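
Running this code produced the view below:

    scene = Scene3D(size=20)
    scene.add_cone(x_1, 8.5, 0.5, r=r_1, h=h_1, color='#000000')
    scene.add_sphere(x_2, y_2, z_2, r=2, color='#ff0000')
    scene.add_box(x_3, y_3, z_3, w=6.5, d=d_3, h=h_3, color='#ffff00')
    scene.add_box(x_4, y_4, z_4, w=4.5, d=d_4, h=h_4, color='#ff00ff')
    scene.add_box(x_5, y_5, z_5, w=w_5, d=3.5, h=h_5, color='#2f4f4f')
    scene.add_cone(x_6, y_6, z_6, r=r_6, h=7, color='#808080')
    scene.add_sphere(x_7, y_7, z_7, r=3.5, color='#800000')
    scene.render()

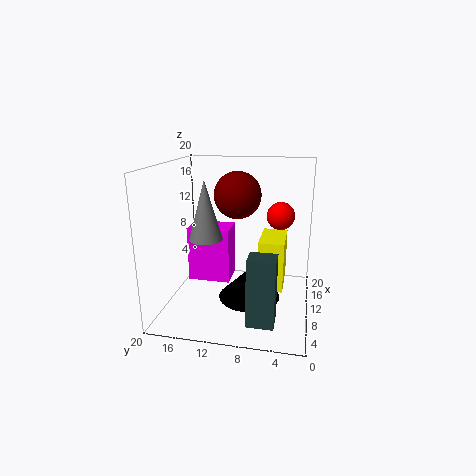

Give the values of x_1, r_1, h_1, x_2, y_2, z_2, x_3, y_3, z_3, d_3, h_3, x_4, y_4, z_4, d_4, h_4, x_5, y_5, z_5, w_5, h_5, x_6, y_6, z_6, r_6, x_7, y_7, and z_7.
x_1 = 11; r_1 = 4.5; h_1 = 4.5; x_2 = 13.5; y_2 = 4.5; z_2 = 12.5; x_3 = 8.5; y_3 = 3.5; z_3 = 3; d_3 = 3.5; h_3 = 7; x_4 = 12.5; y_4 = 12; z_4 = 1.5; d_4 = 6.5; h_4 = 8.5; x_5 = 2.5; y_5 = 4; z_5 = 1; w_5 = 3; h_5 = 9; x_6 = 3.5; y_6 = 12.5; z_6 = 12; r_6 = 2; x_7 = 14.5; y_7 = 11; z_7 = 15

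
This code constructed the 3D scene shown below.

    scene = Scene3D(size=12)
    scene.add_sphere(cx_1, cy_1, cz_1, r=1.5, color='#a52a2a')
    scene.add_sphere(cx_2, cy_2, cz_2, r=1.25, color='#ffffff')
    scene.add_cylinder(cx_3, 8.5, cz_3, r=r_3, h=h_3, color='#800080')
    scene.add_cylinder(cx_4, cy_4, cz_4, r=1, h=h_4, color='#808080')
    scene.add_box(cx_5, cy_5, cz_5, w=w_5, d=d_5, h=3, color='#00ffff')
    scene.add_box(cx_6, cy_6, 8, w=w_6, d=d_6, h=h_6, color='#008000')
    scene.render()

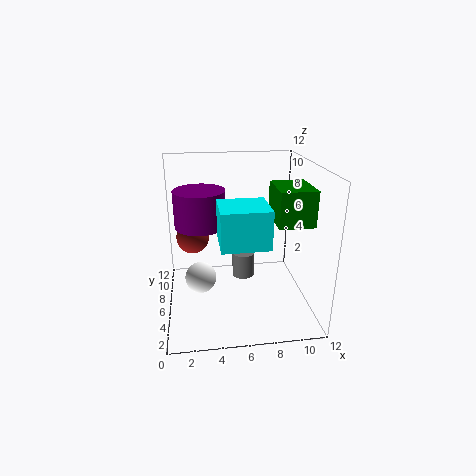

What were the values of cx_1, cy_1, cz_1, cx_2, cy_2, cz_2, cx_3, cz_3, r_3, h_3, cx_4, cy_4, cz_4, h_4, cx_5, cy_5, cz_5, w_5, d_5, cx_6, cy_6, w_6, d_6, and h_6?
cx_1 = 2.25; cy_1 = 9.5; cz_1 = 4.75; cx_2 = 2.75; cy_2 = 4.75; cz_2 = 3.25; cx_3 = 3; cz_3 = 6.25; r_3 = 2.25; h_3 = 3.25; cx_4 = 6.75; cy_4 = 7.75; cz_4 = 1.5; h_4 = 2.25; cx_5 = 4.25; cy_5 = 2.25; cz_5 = 6.5; w_5 = 3.75; d_5 = 3.5; cx_6 = 8.5; cy_6 = 2.5; w_6 = 2.75; d_6 = 3.5; h_6 = 2.75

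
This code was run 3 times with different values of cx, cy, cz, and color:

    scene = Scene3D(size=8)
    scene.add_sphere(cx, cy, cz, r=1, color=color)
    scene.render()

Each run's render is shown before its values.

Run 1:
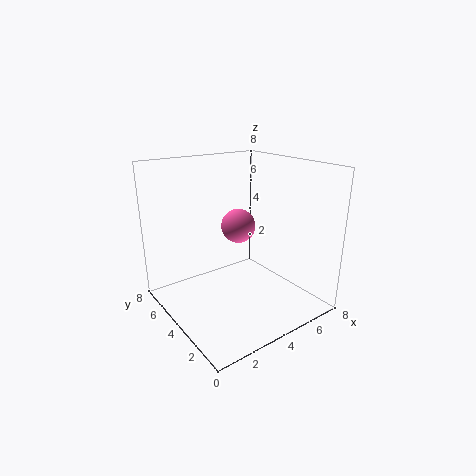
cx = 4.75, cy = 5, cz = 4.25, color = 'hotpink'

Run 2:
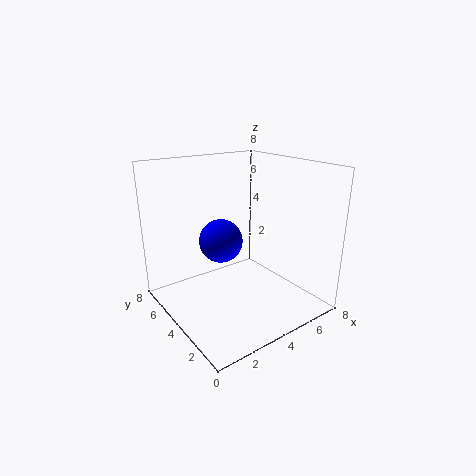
cx = 1.75, cy = 2.25, cz = 5, color = 'blue'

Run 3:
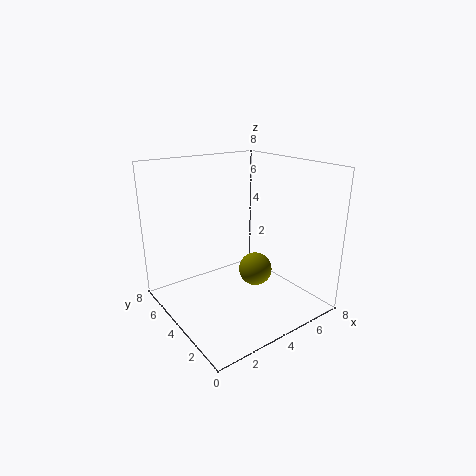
cx = 5.5, cy = 4.25, cz = 1.5, color = 'olive'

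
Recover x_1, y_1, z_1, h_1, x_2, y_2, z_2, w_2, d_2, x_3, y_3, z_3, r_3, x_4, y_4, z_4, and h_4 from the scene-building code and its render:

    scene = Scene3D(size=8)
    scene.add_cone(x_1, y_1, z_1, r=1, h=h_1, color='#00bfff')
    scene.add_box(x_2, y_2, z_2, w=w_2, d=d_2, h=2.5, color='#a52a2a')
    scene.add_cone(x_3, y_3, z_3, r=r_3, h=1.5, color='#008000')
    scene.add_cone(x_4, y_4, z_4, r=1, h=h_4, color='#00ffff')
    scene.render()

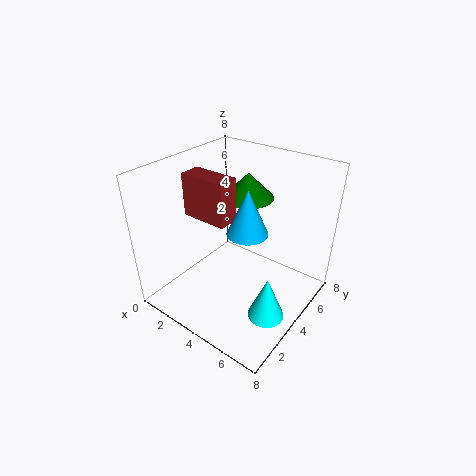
x_1 = 5.5
y_1 = 2.75
z_1 = 5.5
h_1 = 2.25
x_2 = 0.75
y_2 = 3.25
z_2 = 4.75
w_2 = 2.75
d_2 = 1.25
x_3 = 3.25
y_3 = 6
z_3 = 5.5
r_3 = 1.5
x_4 = 6.5
y_4 = 3.25
z_4 = 0.25
h_4 = 2.5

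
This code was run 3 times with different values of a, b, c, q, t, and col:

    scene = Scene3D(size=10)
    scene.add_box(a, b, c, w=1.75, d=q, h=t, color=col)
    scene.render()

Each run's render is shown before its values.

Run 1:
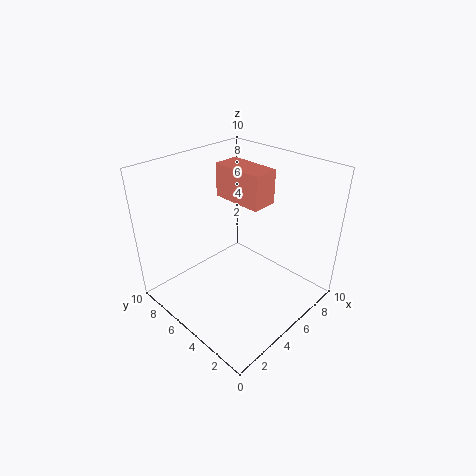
a = 4.75
b = 3.25
c = 7.75
q = 3.5
t = 2.25
col = 'salmon'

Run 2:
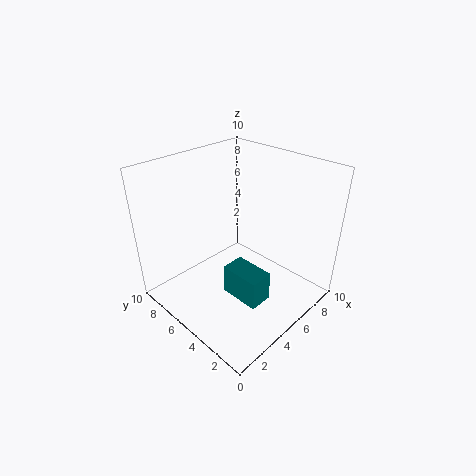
a = 4.25
b = 2.75
c = 0.25
q = 3
t = 2.25
col = 'teal'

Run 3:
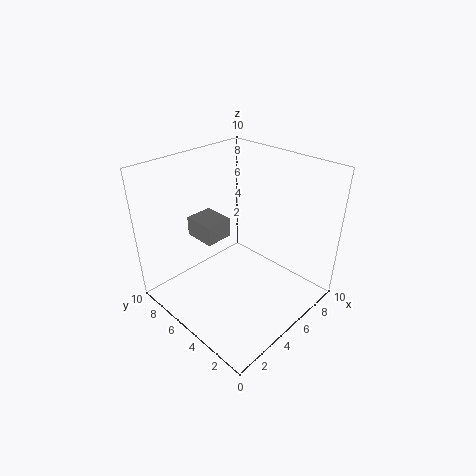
a = 2
b = 4.5
c = 6
q = 2
t = 1.25
col = 'gray'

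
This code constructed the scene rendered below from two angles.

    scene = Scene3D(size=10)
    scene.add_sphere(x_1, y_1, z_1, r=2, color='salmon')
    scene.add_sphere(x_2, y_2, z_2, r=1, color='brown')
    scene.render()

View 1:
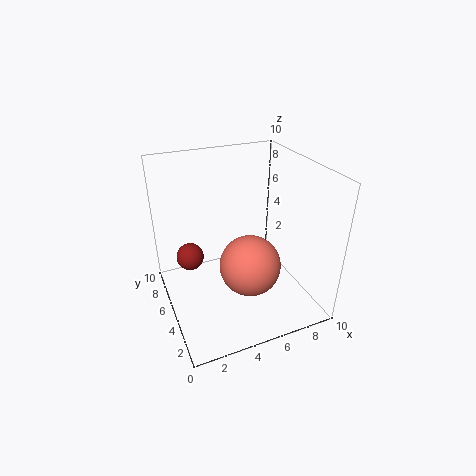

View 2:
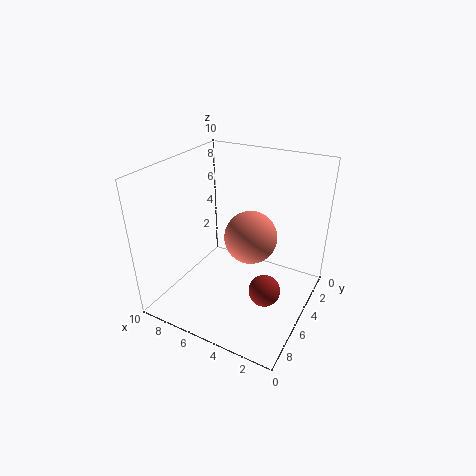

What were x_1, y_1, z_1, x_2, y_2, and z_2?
x_1 = 5; y_1 = 3; z_1 = 4; x_2 = 2; y_2 = 7; z_2 = 3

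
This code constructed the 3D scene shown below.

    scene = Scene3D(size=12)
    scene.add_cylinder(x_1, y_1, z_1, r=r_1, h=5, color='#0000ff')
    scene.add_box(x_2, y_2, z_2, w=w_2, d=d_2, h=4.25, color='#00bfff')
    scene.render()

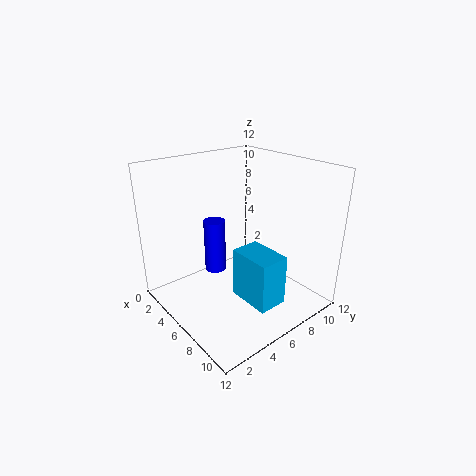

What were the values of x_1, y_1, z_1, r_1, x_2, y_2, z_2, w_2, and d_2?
x_1 = 2.25
y_1 = 6.25
z_1 = 1.25
r_1 = 1
x_2 = 6.25
y_2 = 5.25
z_2 = 1
w_2 = 3.75
d_2 = 2.5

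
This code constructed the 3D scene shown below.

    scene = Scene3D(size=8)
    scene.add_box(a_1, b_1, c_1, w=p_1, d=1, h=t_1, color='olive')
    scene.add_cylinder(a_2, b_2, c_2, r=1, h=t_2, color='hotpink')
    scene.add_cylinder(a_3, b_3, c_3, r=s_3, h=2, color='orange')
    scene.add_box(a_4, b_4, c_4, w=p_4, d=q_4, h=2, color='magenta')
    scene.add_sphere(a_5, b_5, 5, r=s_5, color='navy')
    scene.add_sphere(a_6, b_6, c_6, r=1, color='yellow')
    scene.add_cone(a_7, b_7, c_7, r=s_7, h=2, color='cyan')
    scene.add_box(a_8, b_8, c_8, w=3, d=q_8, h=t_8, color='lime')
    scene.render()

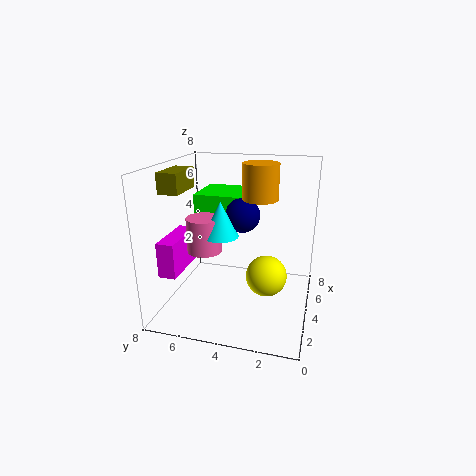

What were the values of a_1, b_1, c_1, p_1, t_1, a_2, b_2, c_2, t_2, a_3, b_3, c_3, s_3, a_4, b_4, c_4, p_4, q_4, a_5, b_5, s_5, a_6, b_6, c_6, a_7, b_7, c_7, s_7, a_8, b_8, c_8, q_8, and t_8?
a_1 = 1
b_1 = 6
c_1 = 7
p_1 = 2
t_1 = 1
a_2 = 4
b_2 = 6
c_2 = 3
t_2 = 2
a_3 = 5
b_3 = 3
c_3 = 6
s_3 = 1
a_4 = 2
b_4 = 7
c_4 = 2
p_4 = 3
q_4 = 1
a_5 = 5
b_5 = 4
s_5 = 1
a_6 = 2
b_6 = 2
c_6 = 3
a_7 = 4
b_7 = 5
c_7 = 4
s_7 = 1
a_8 = 5
b_8 = 4
c_8 = 4
q_8 = 3
t_8 = 2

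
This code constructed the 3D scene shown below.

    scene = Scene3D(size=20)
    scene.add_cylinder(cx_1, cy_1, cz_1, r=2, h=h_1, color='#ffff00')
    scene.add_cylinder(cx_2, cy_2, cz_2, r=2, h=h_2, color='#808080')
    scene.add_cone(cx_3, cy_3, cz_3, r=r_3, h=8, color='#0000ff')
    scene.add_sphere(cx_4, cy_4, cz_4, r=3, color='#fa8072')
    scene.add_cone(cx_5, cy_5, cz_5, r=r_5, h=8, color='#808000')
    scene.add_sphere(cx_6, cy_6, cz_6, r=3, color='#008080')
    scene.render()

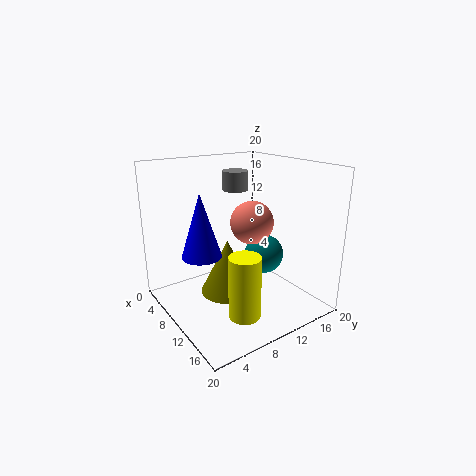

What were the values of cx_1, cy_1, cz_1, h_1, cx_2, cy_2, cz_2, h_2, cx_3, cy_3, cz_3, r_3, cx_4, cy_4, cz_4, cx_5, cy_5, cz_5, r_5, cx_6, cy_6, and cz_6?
cx_1 = 16.5
cy_1 = 6.5
cz_1 = 2.5
h_1 = 8
cx_2 = 3.5
cy_2 = 14
cz_2 = 15
h_2 = 3
cx_3 = 11.5
cy_3 = 3.5
cz_3 = 9.5
r_3 = 2.5
cx_4 = 10.5
cy_4 = 12
cz_4 = 12
cx_5 = 8
cy_5 = 9.5
cz_5 = 1
r_5 = 4
cx_6 = 8.5
cy_6 = 16
cz_6 = 5.5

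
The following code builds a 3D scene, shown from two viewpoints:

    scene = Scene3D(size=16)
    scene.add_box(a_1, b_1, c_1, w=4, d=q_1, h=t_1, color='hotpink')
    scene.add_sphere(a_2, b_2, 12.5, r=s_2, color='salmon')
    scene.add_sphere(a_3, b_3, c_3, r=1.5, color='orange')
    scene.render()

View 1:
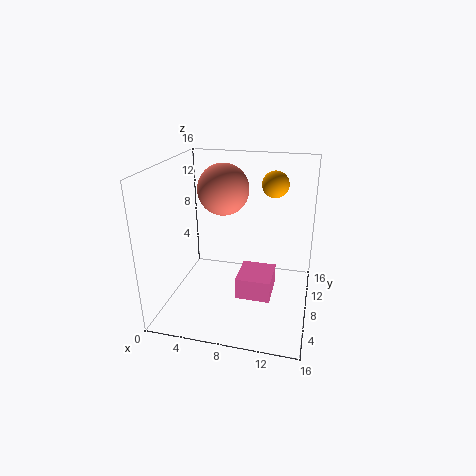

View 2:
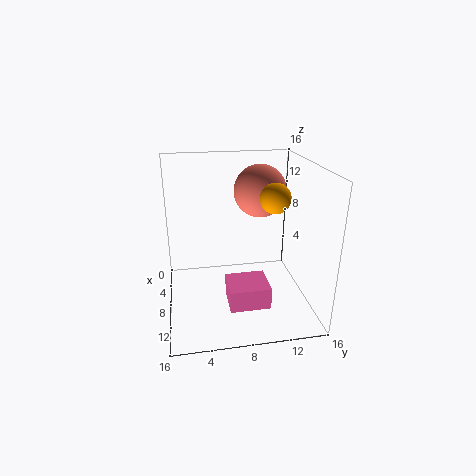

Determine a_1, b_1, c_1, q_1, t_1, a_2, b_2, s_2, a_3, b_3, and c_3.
a_1 = 8; b_1 = 6.5; c_1 = 1; q_1 = 4.5; t_1 = 2.5; a_2 = 5.5; b_2 = 11; s_2 = 3; a_3 = 11.5; b_3 = 11; c_3 = 13.5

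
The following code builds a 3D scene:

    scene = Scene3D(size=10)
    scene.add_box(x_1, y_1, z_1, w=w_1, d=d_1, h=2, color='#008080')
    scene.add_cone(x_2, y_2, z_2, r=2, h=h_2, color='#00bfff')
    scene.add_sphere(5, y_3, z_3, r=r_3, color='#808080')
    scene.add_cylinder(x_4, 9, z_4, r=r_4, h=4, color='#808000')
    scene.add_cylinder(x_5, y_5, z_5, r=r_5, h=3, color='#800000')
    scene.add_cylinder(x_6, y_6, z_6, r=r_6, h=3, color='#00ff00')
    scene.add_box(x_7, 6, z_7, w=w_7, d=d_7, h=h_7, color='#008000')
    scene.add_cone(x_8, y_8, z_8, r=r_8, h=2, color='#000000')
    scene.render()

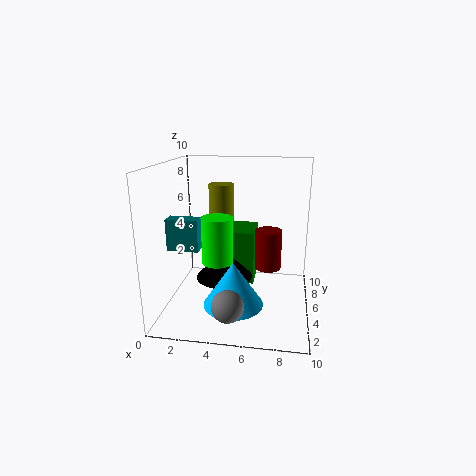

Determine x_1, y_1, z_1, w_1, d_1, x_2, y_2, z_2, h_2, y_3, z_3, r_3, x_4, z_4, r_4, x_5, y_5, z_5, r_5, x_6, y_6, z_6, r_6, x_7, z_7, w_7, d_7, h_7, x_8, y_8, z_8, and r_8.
x_1 = 1, y_1 = 2, z_1 = 5, w_1 = 2, d_1 = 1, x_2 = 5, y_2 = 3, z_2 = 1, h_2 = 3, y_3 = 1, z_3 = 2, r_3 = 1, x_4 = 3, z_4 = 4, r_4 = 1, x_5 = 7, y_5 = 7, z_5 = 2, r_5 = 1, x_6 = 4, y_6 = 3, z_6 = 4, r_6 = 1, x_7 = 4, z_7 = 1, w_7 = 2, d_7 = 3, h_7 = 4, x_8 = 4, y_8 = 5, z_8 = 2, r_8 = 2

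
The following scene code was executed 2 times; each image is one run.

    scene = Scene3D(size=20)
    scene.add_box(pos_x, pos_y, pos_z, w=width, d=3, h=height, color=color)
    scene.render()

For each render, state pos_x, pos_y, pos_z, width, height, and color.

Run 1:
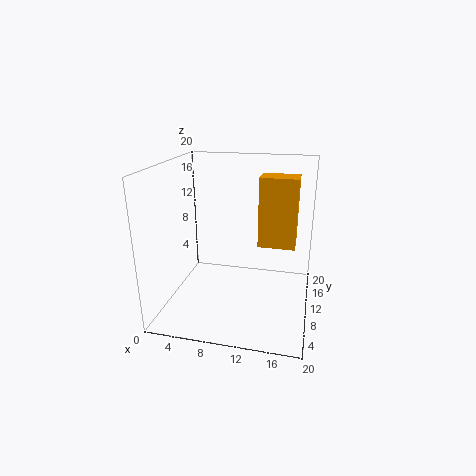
pos_x = 13.5
pos_y = 5.5
pos_z = 11
width = 4.5
height = 8.5
color = 'orange'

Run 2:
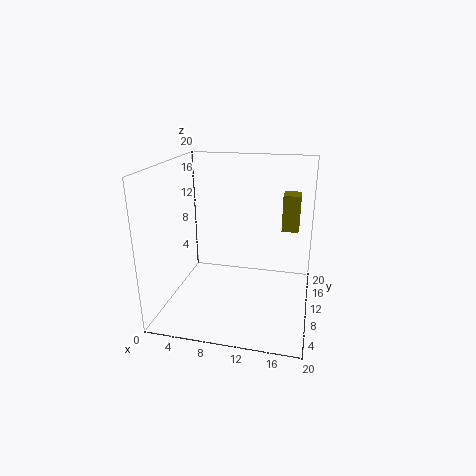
pos_x = 15.5
pos_y = 15
pos_z = 9.5
width = 2.5
height = 5.5
color = 'olive'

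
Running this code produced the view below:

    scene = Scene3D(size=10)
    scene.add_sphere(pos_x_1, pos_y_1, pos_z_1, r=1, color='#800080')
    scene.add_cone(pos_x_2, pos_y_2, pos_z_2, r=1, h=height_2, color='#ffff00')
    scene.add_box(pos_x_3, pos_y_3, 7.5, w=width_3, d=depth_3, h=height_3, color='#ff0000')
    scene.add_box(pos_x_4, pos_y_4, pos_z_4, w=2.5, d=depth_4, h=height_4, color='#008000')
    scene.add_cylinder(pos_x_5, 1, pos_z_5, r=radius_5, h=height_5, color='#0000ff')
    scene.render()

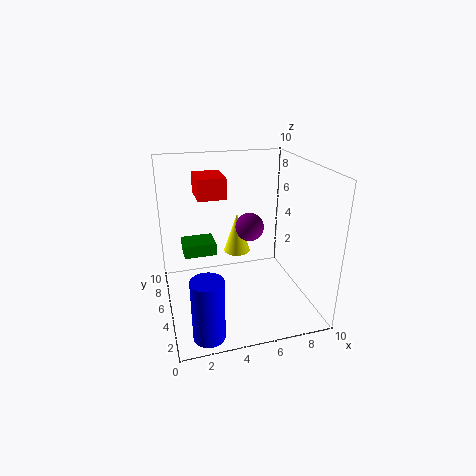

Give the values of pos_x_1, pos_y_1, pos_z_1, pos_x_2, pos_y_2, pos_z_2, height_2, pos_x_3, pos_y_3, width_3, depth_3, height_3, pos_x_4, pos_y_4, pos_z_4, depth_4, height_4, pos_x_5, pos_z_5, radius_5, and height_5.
pos_x_1 = 6; pos_y_1 = 5.5; pos_z_1 = 5.5; pos_x_2 = 5.5; pos_y_2 = 7; pos_z_2 = 3; height_2 = 3; pos_x_3 = 2.5; pos_y_3 = 6; width_3 = 2; depth_3 = 2.5; height_3 = 1.5; pos_x_4 = 1.5; pos_y_4 = 7.5; pos_z_4 = 2.5; depth_4 = 2; height_4 = 1; pos_x_5 = 2; pos_z_5 = 0.5; radius_5 = 1; height_5 = 4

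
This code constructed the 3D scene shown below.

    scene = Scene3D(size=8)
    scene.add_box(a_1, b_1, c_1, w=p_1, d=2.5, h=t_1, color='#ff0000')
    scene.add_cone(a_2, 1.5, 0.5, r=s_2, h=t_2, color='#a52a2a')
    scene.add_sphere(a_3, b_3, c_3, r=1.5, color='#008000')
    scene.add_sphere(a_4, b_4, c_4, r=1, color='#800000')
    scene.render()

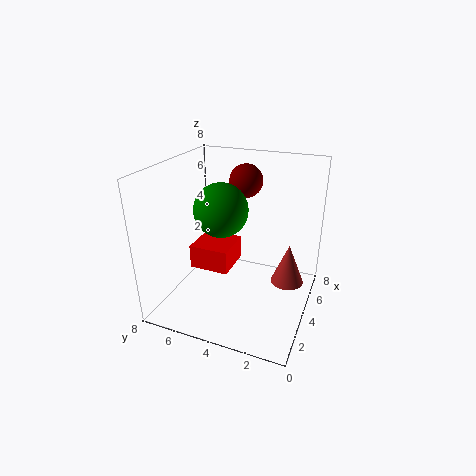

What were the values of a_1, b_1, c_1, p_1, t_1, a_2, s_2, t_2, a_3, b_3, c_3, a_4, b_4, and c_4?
a_1 = 4.5, b_1 = 5, c_1 = 1, p_1 = 2.5, t_1 = 1.5, a_2 = 6, s_2 = 1, t_2 = 2.5, a_3 = 4, b_3 = 5, c_3 = 5.5, a_4 = 6.5, b_4 = 4.5, c_4 = 6.5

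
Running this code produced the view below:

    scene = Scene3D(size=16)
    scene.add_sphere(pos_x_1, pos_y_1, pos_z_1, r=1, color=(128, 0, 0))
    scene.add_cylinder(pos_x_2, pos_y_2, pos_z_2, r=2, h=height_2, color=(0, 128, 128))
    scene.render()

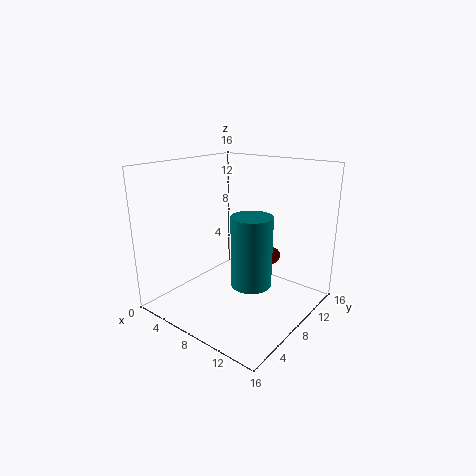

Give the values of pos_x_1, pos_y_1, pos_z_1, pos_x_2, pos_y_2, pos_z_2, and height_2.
pos_x_1 = 10; pos_y_1 = 12; pos_z_1 = 5; pos_x_2 = 12; pos_y_2 = 5; pos_z_2 = 5; height_2 = 7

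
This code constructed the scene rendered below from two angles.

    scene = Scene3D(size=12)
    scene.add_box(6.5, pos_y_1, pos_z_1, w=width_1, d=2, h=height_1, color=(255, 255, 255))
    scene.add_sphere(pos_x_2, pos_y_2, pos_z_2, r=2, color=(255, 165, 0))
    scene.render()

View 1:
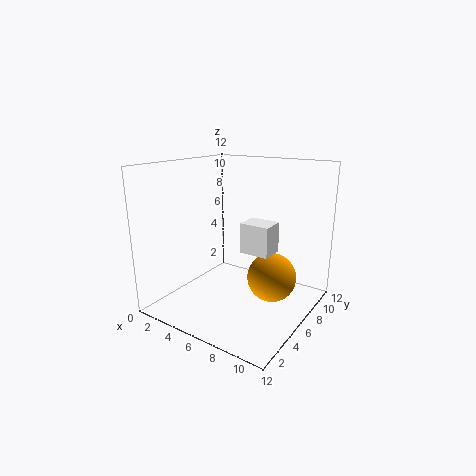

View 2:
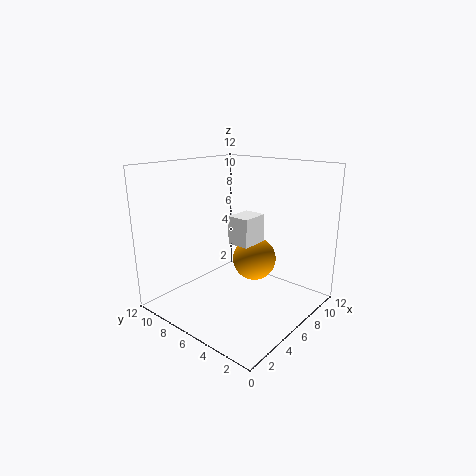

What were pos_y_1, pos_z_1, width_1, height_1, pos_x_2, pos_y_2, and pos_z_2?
pos_y_1 = 5.5; pos_z_1 = 5; width_1 = 2.5; height_1 = 2.5; pos_x_2 = 9; pos_y_2 = 6.5; pos_z_2 = 3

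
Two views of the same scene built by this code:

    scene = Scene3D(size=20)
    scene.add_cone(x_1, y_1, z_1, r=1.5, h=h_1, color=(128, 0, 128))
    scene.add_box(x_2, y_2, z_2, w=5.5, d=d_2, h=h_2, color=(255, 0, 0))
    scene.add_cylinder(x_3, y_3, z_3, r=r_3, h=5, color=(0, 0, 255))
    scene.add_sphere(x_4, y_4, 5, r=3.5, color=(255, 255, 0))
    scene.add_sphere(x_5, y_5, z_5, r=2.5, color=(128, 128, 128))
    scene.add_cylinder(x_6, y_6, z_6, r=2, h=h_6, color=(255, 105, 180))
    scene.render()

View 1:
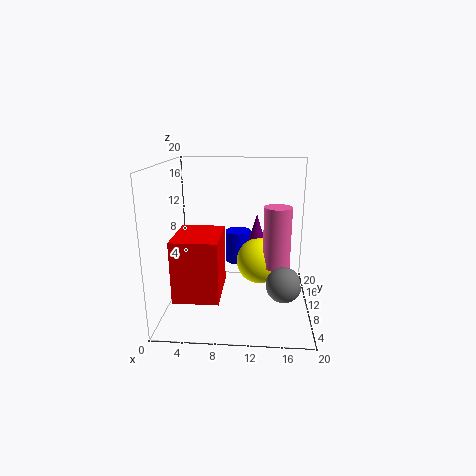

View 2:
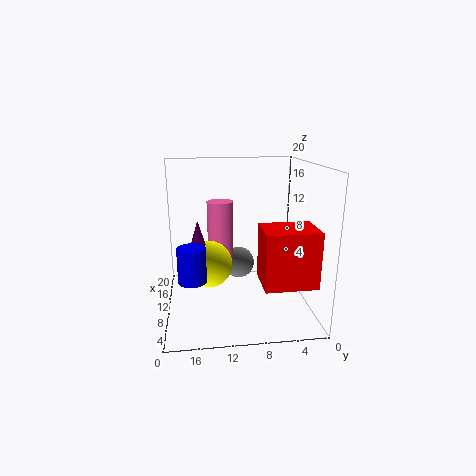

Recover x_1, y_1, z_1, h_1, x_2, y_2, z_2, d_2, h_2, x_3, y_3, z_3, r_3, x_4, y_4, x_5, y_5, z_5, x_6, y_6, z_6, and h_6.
x_1 = 12.5, y_1 = 15.5, z_1 = 7, h_1 = 5, x_2 = 3, y_2 = 0.5, z_2 = 5, d_2 = 7, h_2 = 7.5, x_3 = 9.5, y_3 = 16.5, z_3 = 4, r_3 = 2, x_4 = 13, y_4 = 14, x_5 = 16.5, y_5 = 9, z_5 = 3.5, x_6 = 15.5, y_6 = 12, z_6 = 5, h_6 = 9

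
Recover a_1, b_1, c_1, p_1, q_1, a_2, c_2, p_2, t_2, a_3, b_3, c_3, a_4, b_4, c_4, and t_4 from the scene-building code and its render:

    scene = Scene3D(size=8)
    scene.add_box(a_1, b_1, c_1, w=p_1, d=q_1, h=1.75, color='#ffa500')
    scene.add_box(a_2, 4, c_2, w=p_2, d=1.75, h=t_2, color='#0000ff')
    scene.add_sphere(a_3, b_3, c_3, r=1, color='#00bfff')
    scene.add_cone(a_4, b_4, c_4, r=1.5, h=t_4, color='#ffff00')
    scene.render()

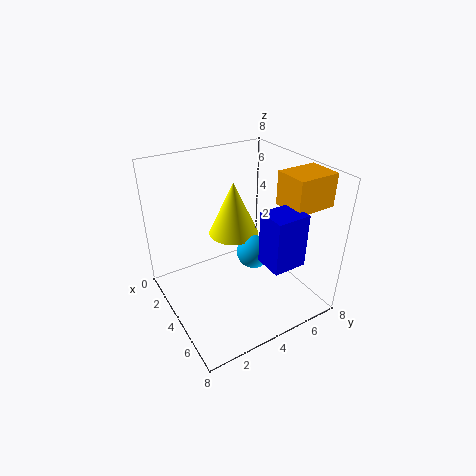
a_1 = 5.25, b_1 = 5.5, c_1 = 6.25, p_1 = 1.75, q_1 = 2.25, a_2 = 6, c_2 = 3.75, p_2 = 1.5, t_2 = 2.75, a_3 = 3.75, b_3 = 5.25, c_3 = 2.5, a_4 = 2.25, b_4 = 4.75, c_4 = 3.25, t_4 = 3.25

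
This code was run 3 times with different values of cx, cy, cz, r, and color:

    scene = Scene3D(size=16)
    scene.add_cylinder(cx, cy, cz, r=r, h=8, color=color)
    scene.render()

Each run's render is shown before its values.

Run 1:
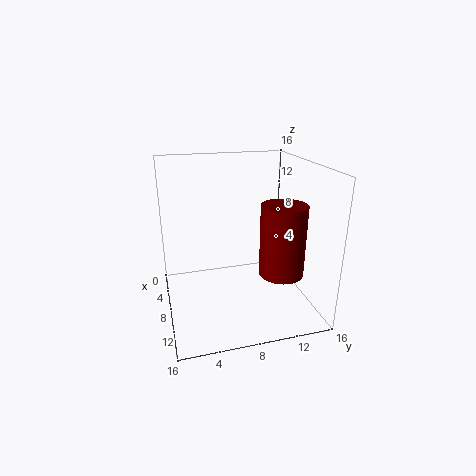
cx = 10, cy = 12.5, cz = 4, r = 2.5, color = 'maroon'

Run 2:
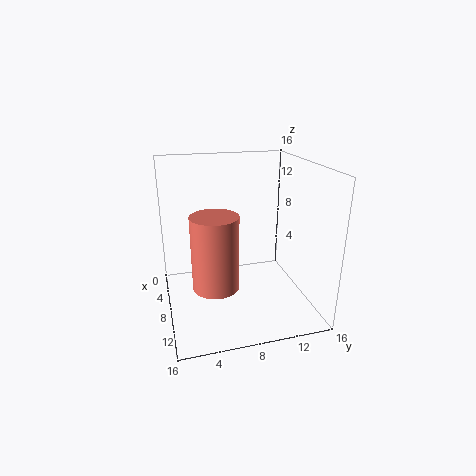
cx = 10, cy = 5, cz = 3.5, r = 2.5, color = 'salmon'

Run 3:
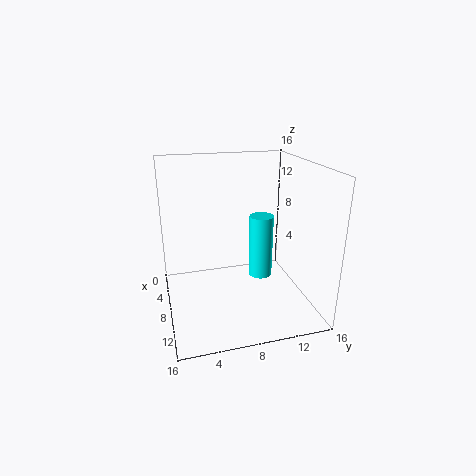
cx = 4.5, cy = 12, cz = 1, r = 1.5, color = 'cyan'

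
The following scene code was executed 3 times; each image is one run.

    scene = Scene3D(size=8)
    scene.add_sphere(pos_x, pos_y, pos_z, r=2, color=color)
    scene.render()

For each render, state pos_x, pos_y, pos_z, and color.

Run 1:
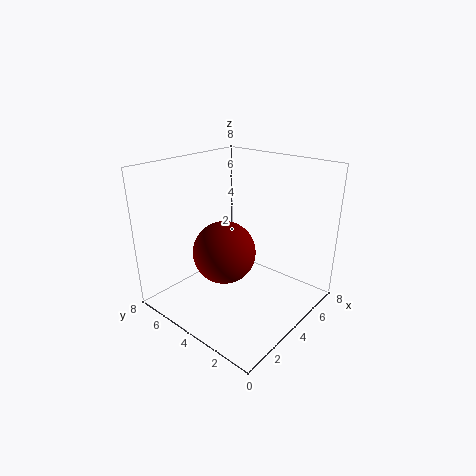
pos_x = 5; pos_y = 6; pos_z = 2; color = 'maroon'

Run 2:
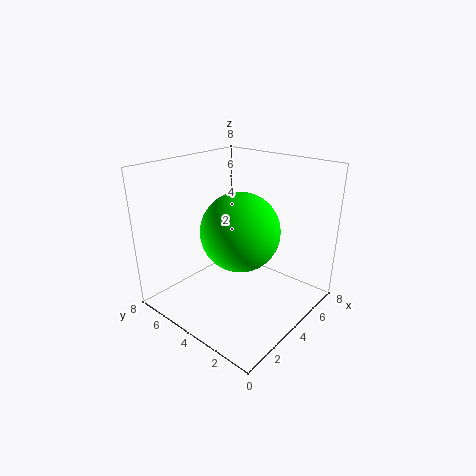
pos_x = 3; pos_y = 3; pos_z = 5; color = 'lime'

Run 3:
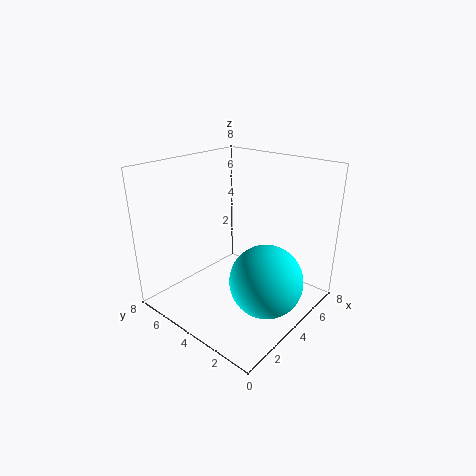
pos_x = 4; pos_y = 2; pos_z = 2; color = 'cyan'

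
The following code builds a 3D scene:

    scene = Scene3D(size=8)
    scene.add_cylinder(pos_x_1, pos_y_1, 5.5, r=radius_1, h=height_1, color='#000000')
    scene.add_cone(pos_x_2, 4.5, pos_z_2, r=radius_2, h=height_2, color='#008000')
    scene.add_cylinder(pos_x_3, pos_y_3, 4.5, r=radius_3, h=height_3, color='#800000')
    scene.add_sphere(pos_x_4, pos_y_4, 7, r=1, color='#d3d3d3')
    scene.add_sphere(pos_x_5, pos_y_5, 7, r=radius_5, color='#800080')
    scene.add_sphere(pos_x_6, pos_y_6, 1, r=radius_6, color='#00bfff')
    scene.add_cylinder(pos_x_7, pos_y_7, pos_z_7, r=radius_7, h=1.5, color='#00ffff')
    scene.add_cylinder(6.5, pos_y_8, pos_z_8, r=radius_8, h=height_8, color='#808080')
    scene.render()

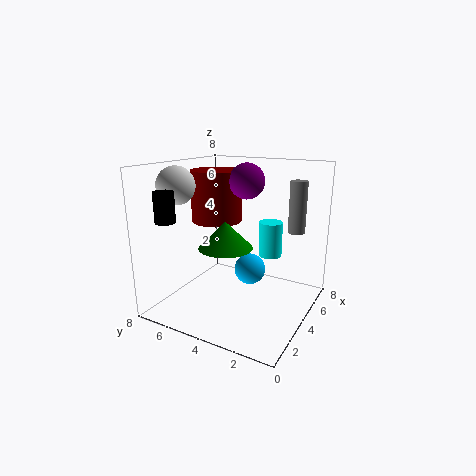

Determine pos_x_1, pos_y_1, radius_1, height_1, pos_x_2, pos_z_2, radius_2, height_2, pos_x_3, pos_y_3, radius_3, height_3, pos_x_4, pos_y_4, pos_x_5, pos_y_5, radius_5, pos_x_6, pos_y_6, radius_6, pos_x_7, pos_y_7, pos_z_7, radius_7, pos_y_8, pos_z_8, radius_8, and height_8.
pos_x_1 = 0.5
pos_y_1 = 6
radius_1 = 0.5
height_1 = 1.5
pos_x_2 = 3.5
pos_z_2 = 3.5
radius_2 = 1.5
height_2 = 1.5
pos_x_3 = 5
pos_y_3 = 6
radius_3 = 1.5
height_3 = 3
pos_x_4 = 2
pos_y_4 = 6.5
pos_x_5 = 5
pos_y_5 = 4
radius_5 = 1
pos_x_6 = 6.5
pos_y_6 = 4.5
radius_6 = 1
pos_x_7 = 1.5
pos_y_7 = 1
pos_z_7 = 4.5
radius_7 = 0.5
pos_y_8 = 1.5
pos_z_8 = 4
radius_8 = 0.5
height_8 = 3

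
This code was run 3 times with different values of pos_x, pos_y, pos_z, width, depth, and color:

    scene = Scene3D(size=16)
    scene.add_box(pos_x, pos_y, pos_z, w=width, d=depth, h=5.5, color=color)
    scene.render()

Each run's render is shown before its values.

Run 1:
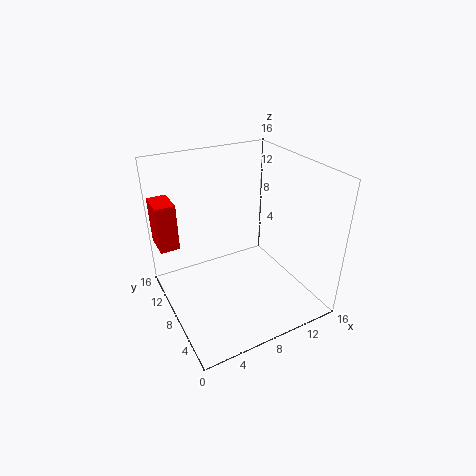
pos_x = 0.25
pos_y = 12
pos_z = 6
width = 2.25
depth = 3.5
color = 'red'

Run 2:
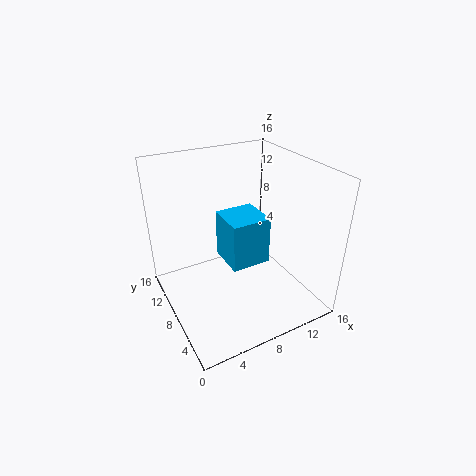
pos_x = 6.75
pos_y = 6.5
pos_z = 4.75
width = 4.5
depth = 4.5
color = 'deepskyblue'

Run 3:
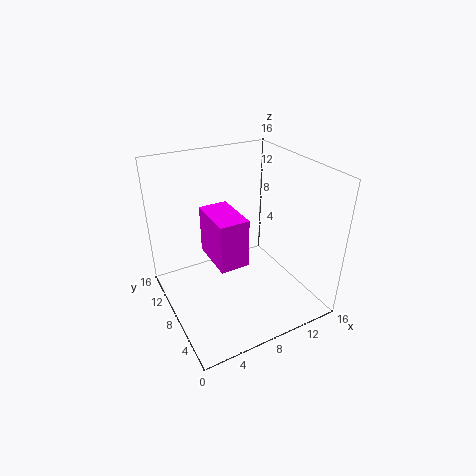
pos_x = 5
pos_y = 6
pos_z = 5.5
width = 3.25
depth = 5.5
color = 'magenta'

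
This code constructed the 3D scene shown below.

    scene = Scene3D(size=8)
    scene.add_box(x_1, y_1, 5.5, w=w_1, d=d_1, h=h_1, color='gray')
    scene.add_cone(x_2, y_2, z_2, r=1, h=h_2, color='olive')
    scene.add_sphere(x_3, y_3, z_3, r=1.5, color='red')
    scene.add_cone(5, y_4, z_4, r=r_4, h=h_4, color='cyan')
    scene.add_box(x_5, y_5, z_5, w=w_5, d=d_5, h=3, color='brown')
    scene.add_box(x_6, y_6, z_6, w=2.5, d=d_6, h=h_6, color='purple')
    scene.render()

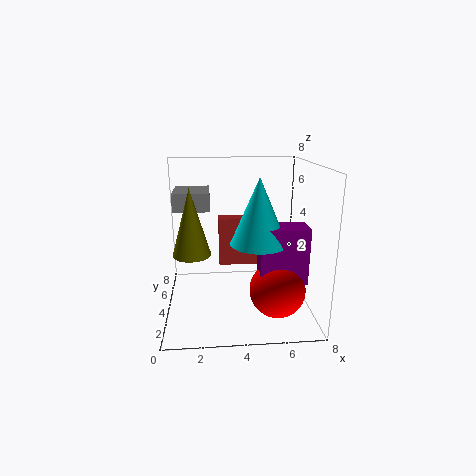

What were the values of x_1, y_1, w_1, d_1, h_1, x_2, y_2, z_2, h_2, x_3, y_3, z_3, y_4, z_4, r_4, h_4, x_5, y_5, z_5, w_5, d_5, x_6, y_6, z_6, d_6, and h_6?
x_1 = 0.5, y_1 = 4, w_1 = 2, d_1 = 2.5, h_1 = 1, x_2 = 1.5, y_2 = 3, z_2 = 3.5, h_2 = 3.5, x_3 = 6, y_3 = 2.5, z_3 = 1.5, y_4 = 3, z_4 = 4, r_4 = 1.5, h_4 = 3.5, x_5 = 3, y_5 = 6, z_5 = 1.5, w_5 = 2.5, d_5 = 1, x_6 = 5, y_6 = 2, z_6 = 2, d_6 = 1.5, h_6 = 3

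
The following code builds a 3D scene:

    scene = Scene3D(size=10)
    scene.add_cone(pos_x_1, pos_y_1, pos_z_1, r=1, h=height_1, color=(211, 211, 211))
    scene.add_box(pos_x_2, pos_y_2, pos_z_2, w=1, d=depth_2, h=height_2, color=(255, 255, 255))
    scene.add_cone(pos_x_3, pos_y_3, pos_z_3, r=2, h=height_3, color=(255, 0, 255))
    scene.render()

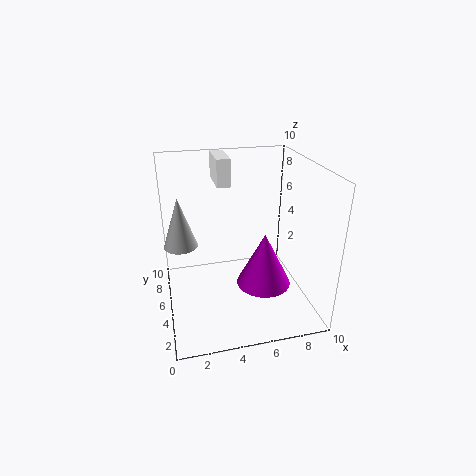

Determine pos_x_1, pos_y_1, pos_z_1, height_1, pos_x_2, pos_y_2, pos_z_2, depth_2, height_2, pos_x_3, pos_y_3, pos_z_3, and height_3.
pos_x_1 = 1, pos_y_1 = 3, pos_z_1 = 6, height_1 = 3, pos_x_2 = 4, pos_y_2 = 7, pos_z_2 = 8, depth_2 = 3, height_2 = 2, pos_x_3 = 7, pos_y_3 = 5, pos_z_3 = 1, height_3 = 4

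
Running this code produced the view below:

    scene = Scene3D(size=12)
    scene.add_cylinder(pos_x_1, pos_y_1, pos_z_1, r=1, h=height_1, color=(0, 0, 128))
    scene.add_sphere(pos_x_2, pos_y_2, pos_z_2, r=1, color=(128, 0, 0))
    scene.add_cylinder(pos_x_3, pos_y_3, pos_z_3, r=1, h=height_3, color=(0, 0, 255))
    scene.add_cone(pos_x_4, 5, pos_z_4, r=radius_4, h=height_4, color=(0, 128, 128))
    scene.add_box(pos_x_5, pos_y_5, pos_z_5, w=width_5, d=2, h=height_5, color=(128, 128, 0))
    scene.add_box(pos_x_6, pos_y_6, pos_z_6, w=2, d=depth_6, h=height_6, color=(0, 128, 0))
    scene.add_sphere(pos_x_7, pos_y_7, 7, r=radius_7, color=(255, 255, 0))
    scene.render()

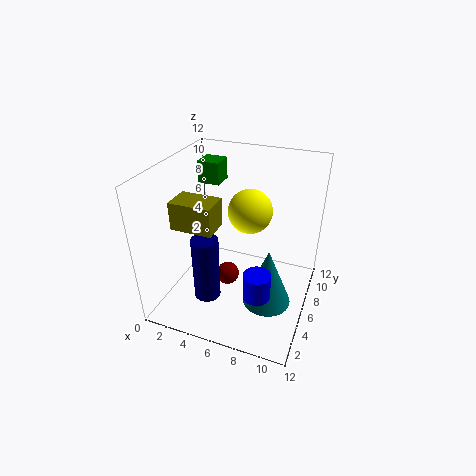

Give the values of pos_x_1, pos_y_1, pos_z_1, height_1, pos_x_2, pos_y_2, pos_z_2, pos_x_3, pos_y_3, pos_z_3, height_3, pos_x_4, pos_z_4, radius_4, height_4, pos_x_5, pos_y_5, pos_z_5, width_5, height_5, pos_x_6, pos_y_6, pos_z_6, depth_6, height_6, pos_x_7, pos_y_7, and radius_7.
pos_x_1 = 5
pos_y_1 = 2
pos_z_1 = 3
height_1 = 5
pos_x_2 = 5
pos_y_2 = 6
pos_z_2 = 2
pos_x_3 = 9
pos_y_3 = 2
pos_z_3 = 4
height_3 = 2
pos_x_4 = 9
pos_z_4 = 1
radius_4 = 2
height_4 = 5
pos_x_5 = 3
pos_y_5 = 1
pos_z_5 = 9
width_5 = 3
height_5 = 2
pos_x_6 = 1
pos_y_6 = 9
pos_z_6 = 9
depth_6 = 2
height_6 = 2
pos_x_7 = 6
pos_y_7 = 9
radius_7 = 2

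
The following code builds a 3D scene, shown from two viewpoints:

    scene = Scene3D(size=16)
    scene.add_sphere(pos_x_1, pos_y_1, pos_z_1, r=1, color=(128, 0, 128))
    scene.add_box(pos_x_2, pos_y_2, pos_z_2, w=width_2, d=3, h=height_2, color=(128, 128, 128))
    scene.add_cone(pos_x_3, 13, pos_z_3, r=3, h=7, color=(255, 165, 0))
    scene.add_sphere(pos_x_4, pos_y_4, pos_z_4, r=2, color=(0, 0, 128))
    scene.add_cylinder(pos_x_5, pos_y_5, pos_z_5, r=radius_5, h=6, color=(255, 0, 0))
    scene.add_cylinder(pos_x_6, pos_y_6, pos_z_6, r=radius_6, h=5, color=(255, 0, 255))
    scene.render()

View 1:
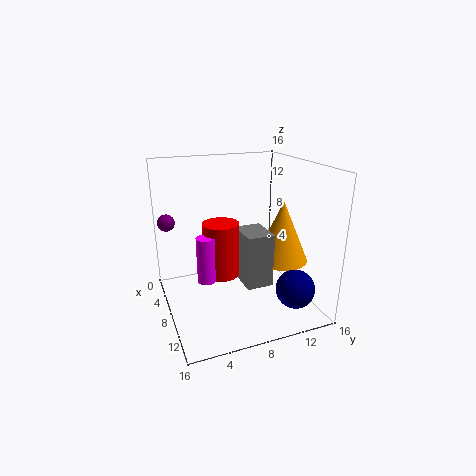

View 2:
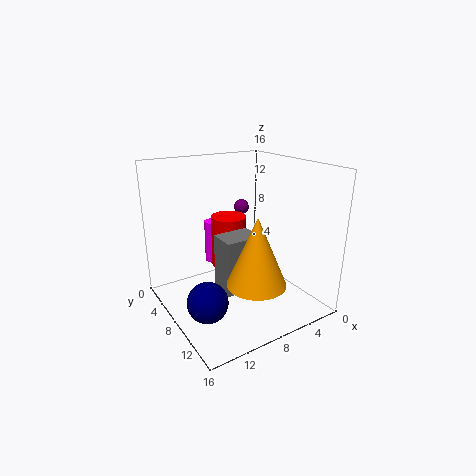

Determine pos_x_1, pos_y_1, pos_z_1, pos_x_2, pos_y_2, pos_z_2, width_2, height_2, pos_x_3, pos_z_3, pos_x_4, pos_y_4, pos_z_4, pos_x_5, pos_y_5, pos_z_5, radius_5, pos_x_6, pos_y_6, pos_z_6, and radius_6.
pos_x_1 = 3; pos_y_1 = 1; pos_z_1 = 9; pos_x_2 = 7; pos_y_2 = 8; pos_z_2 = 3; width_2 = 4; height_2 = 6; pos_x_3 = 9; pos_z_3 = 5; pos_x_4 = 14; pos_y_4 = 12; pos_z_4 = 4; pos_x_5 = 8; pos_y_5 = 6; pos_z_5 = 4; radius_5 = 2; pos_x_6 = 9; pos_y_6 = 4; pos_z_6 = 4; radius_6 = 1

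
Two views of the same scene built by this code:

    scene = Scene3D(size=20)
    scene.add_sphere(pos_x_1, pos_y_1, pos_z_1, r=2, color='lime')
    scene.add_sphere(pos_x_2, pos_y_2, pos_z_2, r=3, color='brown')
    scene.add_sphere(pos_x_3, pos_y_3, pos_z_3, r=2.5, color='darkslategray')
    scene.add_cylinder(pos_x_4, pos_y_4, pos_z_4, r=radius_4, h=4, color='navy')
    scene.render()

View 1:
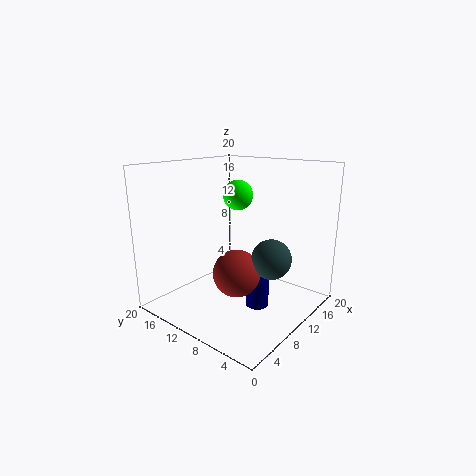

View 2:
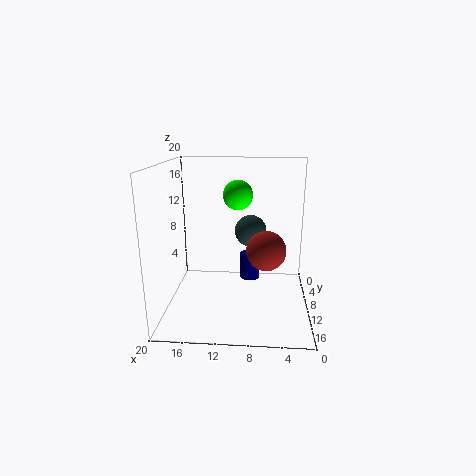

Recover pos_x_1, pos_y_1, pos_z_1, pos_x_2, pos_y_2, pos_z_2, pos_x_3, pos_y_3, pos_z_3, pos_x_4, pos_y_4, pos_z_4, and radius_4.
pos_x_1 = 10; pos_y_1 = 10; pos_z_1 = 16; pos_x_2 = 6; pos_y_2 = 7; pos_z_2 = 7; pos_x_3 = 8.5; pos_y_3 = 3.5; pos_z_3 = 9; pos_x_4 = 8.5; pos_y_4 = 5.5; pos_z_4 = 2; radius_4 = 1.5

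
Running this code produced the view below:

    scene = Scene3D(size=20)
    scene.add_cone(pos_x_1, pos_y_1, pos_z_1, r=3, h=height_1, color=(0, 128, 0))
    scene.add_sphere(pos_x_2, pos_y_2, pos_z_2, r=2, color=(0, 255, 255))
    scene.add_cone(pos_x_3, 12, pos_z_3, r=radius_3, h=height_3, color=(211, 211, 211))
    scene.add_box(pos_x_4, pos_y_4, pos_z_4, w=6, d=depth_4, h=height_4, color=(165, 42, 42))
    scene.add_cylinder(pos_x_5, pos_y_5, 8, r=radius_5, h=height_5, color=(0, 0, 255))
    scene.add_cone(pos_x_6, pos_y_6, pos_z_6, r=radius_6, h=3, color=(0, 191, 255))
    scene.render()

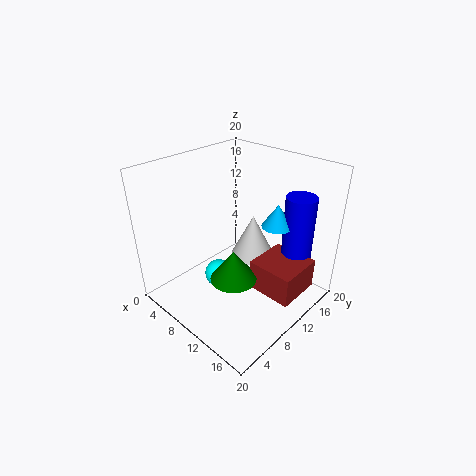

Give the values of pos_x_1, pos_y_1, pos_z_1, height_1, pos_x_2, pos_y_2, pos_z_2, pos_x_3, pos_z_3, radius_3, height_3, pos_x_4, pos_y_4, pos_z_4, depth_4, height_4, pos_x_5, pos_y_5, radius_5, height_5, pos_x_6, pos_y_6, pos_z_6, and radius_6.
pos_x_1 = 13
pos_y_1 = 6
pos_z_1 = 7
height_1 = 4
pos_x_2 = 8
pos_y_2 = 8
pos_z_2 = 4
pos_x_3 = 11
pos_z_3 = 7
radius_3 = 3
height_3 = 6
pos_x_4 = 14
pos_y_4 = 8
pos_z_4 = 5
depth_4 = 6
height_4 = 4
pos_x_5 = 17
pos_y_5 = 14
radius_5 = 2
height_5 = 9
pos_x_6 = 15
pos_y_6 = 12
pos_z_6 = 13
radius_6 = 2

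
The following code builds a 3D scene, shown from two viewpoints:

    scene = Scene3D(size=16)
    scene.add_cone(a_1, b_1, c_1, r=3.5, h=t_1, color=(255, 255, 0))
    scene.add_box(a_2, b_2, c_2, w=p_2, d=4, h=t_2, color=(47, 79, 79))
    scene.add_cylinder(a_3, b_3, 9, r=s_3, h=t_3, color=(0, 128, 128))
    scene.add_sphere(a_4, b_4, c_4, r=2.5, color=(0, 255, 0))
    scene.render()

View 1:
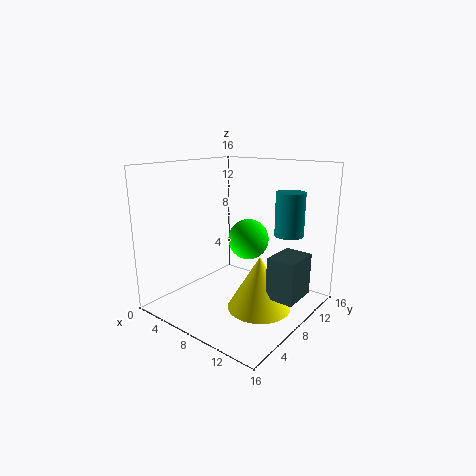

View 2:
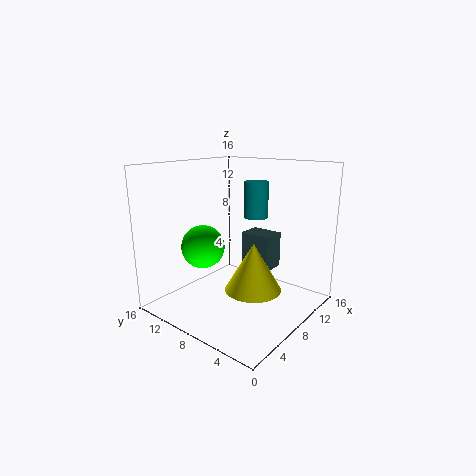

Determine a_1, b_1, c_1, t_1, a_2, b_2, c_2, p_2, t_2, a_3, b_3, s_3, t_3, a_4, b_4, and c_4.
a_1 = 11, b_1 = 8, c_1 = 0.5, t_1 = 6, a_2 = 12.5, b_2 = 7, c_2 = 2.5, p_2 = 3, t_2 = 4.5, a_3 = 13.5, b_3 = 9.5, s_3 = 1.5, t_3 = 4.5, a_4 = 6.5, b_4 = 12, c_4 = 6.5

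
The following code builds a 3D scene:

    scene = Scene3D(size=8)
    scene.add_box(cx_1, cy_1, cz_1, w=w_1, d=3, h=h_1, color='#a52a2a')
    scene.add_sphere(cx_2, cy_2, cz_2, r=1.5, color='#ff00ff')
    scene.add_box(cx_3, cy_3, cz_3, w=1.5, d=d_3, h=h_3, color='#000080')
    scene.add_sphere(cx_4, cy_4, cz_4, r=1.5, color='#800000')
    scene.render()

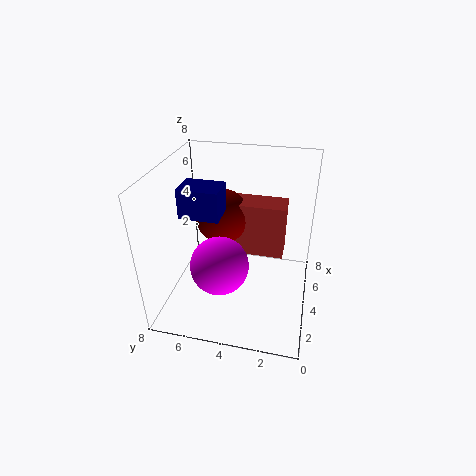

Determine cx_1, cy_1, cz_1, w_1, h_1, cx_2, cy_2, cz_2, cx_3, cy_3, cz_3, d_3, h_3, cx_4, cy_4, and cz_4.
cx_1 = 4; cy_1 = 1.5; cz_1 = 3; w_1 = 1.5; h_1 = 3; cx_2 = 2; cy_2 = 4.5; cz_2 = 3.5; cx_3 = 2; cy_3 = 4.5; cz_3 = 6; d_3 = 2; h_3 = 1.5; cx_4 = 4.5; cy_4 = 5; cz_4 = 5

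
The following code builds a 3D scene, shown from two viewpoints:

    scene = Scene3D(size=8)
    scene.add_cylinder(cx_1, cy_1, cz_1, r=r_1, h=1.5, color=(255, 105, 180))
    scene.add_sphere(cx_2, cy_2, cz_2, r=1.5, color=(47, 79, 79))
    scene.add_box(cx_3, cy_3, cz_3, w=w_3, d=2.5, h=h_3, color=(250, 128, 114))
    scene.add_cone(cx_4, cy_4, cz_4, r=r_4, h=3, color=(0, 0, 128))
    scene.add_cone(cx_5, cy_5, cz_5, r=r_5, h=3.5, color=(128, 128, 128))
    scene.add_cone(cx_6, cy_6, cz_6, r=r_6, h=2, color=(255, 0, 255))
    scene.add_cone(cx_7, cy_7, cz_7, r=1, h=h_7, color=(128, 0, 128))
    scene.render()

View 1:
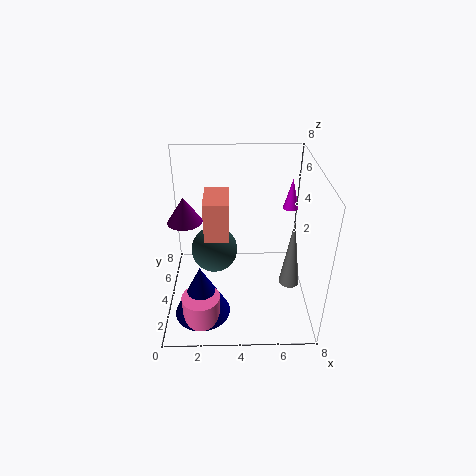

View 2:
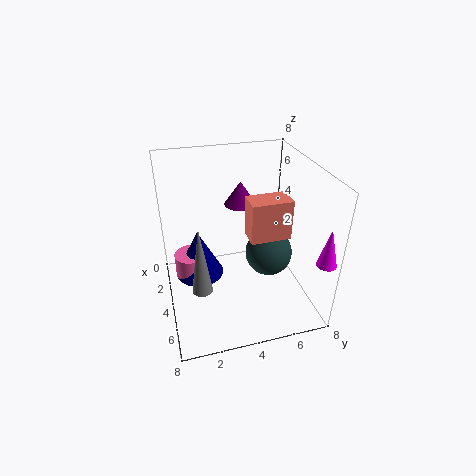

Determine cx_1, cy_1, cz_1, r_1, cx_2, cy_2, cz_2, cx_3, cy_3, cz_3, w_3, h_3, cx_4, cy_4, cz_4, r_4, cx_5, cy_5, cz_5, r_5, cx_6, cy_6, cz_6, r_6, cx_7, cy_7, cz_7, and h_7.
cx_1 = 2; cy_1 = 1.5; cz_1 = 0.5; r_1 = 1; cx_2 = 2.5; cy_2 = 6.5; cz_2 = 1.5; cx_3 = 2; cy_3 = 5; cz_3 = 3; w_3 = 1.5; h_3 = 2.5; cx_4 = 2; cy_4 = 2; cz_4 = 0.5; r_4 = 1.5; cx_5 = 6.5; cy_5 = 1.5; cz_5 = 3; r_5 = 0.5; cx_6 = 7.5; cy_6 = 7.5; cz_6 = 4; r_6 = 0.5; cx_7 = 1; cy_7 = 5; cz_7 = 4.5; h_7 = 1.5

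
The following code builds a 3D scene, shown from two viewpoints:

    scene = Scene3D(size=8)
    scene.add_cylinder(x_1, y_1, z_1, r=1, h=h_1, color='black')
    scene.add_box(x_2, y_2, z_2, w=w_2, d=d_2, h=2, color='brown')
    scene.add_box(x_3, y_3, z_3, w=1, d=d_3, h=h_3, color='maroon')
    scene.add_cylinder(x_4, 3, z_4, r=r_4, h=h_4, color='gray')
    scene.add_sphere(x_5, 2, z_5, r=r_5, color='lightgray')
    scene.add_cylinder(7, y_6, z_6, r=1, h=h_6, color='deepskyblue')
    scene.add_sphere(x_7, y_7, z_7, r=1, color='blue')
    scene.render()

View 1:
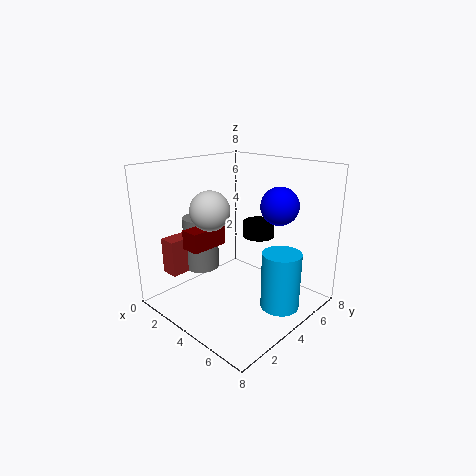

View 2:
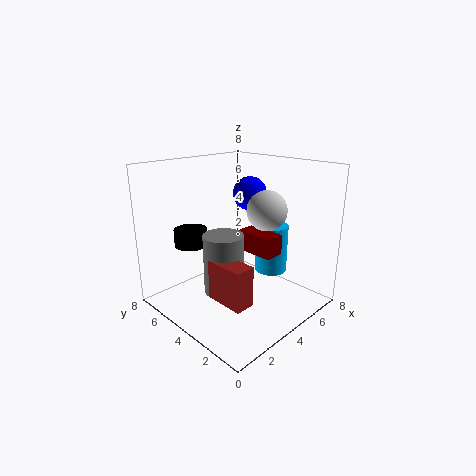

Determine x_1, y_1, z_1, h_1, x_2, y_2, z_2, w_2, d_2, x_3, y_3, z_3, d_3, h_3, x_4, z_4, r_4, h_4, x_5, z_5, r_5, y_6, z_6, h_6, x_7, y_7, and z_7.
x_1 = 3; y_1 = 7; z_1 = 3; h_1 = 1; x_2 = 1; y_2 = 1; z_2 = 2; w_2 = 1; d_2 = 2; x_3 = 3; y_3 = 1; z_3 = 4; d_3 = 2; h_3 = 1; x_4 = 2; z_4 = 2; r_4 = 1; h_4 = 3; x_5 = 4; z_5 = 6; r_5 = 1; y_6 = 4; z_6 = 1; h_6 = 3; x_7 = 6; y_7 = 5; z_7 = 6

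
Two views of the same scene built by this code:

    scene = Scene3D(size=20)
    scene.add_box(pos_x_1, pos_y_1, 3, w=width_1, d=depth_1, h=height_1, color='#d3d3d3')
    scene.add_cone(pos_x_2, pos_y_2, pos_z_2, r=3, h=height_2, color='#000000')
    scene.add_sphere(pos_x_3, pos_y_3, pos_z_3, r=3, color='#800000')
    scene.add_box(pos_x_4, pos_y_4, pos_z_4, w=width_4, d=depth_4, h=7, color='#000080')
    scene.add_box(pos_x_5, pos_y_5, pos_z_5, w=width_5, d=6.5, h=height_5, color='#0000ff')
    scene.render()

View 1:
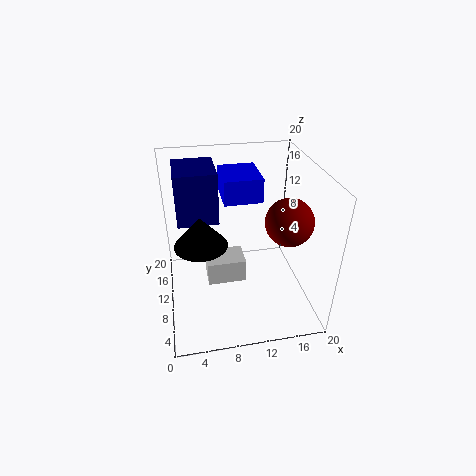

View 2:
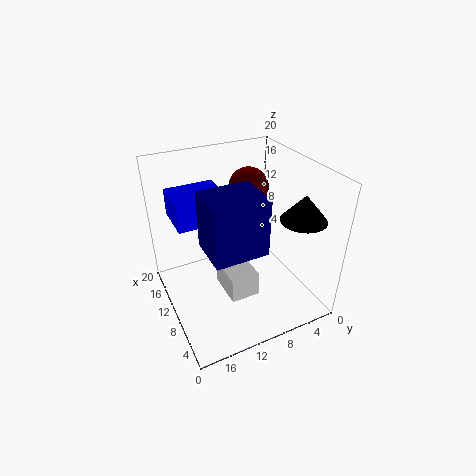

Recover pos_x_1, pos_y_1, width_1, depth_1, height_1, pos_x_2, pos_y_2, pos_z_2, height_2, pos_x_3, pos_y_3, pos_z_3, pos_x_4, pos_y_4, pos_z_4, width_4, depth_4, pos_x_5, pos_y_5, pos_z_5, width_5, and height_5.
pos_x_1 = 5.5; pos_y_1 = 9; width_1 = 5.5; depth_1 = 4; height_1 = 3.5; pos_x_2 = 4.5; pos_y_2 = 3.5; pos_z_2 = 14; height_2 = 3.5; pos_x_3 = 15.5; pos_y_3 = 5.5; pos_z_3 = 14.5; pos_x_4 = 2; pos_y_4 = 10; pos_z_4 = 12.5; width_4 = 5.5; depth_4 = 6.5; pos_x_5 = 8.5; pos_y_5 = 12; pos_z_5 = 14; width_5 = 5.5; height_5 = 3.5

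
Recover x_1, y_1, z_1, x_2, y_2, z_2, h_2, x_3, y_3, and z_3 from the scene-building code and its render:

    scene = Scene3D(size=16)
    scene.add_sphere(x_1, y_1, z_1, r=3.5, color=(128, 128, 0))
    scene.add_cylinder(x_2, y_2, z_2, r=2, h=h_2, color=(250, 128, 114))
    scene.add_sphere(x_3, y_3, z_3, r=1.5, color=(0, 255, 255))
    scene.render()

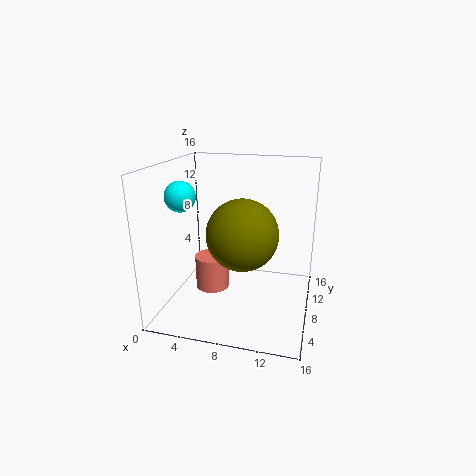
x_1 = 9.5, y_1 = 4, z_1 = 10, x_2 = 4.5, y_2 = 9, z_2 = 1, h_2 = 4, x_3 = 3.5, y_3 = 3.5, z_3 = 13.5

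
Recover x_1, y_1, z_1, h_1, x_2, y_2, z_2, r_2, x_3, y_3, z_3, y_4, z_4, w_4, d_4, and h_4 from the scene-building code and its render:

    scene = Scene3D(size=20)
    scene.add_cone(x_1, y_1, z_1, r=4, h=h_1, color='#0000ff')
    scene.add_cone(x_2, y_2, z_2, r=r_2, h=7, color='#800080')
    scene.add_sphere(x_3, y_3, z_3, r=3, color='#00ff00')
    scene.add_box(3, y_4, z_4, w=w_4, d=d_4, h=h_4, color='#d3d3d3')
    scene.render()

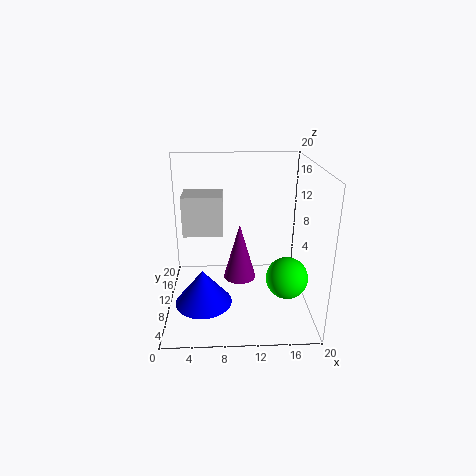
x_1 = 5; y_1 = 8; z_1 = 1; h_1 = 5; x_2 = 10; y_2 = 5; z_2 = 7; r_2 = 2; x_3 = 17; y_3 = 9; z_3 = 4; y_4 = 6; z_4 = 12; w_4 = 5; d_4 = 4; h_4 = 5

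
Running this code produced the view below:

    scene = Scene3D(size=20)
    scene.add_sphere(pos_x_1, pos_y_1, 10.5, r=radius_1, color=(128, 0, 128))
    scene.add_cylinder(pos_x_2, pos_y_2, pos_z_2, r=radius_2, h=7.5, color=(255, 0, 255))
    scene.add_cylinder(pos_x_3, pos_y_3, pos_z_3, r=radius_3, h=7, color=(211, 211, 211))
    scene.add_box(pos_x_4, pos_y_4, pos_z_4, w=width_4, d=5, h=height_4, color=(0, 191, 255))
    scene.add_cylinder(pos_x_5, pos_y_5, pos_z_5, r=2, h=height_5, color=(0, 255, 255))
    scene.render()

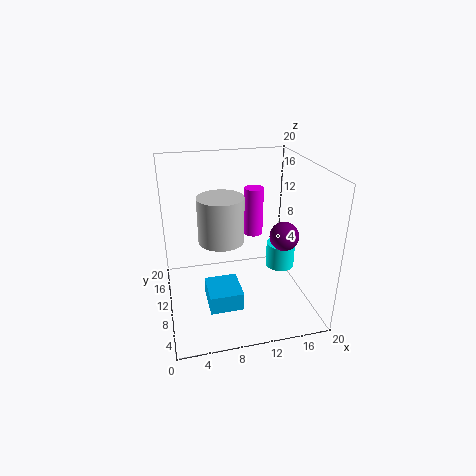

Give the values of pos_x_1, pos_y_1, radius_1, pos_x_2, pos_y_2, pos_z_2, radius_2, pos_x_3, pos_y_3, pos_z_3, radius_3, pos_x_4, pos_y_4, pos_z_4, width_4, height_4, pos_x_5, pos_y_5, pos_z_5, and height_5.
pos_x_1 = 16, pos_y_1 = 8, radius_1 = 2, pos_x_2 = 14, pos_y_2 = 16, pos_z_2 = 7.5, radius_2 = 1.5, pos_x_3 = 8.5, pos_y_3 = 14.5, pos_z_3 = 7.5, radius_3 = 3.5, pos_x_4 = 5, pos_y_4 = 4.5, pos_z_4 = 2, width_4 = 4.5, height_4 = 2.5, pos_x_5 = 16, pos_y_5 = 9, pos_z_5 = 5.5, height_5 = 3.5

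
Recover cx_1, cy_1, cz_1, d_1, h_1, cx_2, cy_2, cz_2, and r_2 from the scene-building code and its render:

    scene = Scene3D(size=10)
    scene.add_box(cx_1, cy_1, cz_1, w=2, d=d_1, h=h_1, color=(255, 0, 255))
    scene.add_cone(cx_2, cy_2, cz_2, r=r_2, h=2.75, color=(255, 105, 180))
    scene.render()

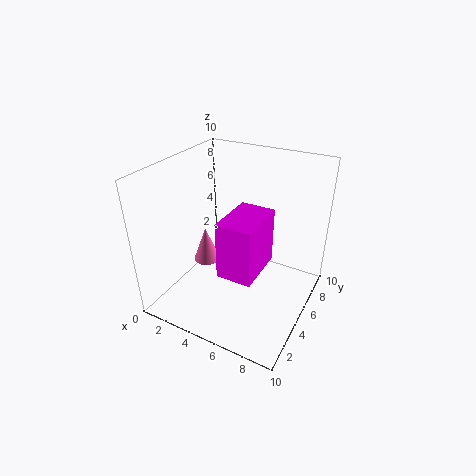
cx_1 = 6.25; cy_1 = 0.25; cz_1 = 5.5; d_1 = 3; h_1 = 3.25; cx_2 = 1.75; cy_2 = 5.75; cz_2 = 1.75; r_2 = 1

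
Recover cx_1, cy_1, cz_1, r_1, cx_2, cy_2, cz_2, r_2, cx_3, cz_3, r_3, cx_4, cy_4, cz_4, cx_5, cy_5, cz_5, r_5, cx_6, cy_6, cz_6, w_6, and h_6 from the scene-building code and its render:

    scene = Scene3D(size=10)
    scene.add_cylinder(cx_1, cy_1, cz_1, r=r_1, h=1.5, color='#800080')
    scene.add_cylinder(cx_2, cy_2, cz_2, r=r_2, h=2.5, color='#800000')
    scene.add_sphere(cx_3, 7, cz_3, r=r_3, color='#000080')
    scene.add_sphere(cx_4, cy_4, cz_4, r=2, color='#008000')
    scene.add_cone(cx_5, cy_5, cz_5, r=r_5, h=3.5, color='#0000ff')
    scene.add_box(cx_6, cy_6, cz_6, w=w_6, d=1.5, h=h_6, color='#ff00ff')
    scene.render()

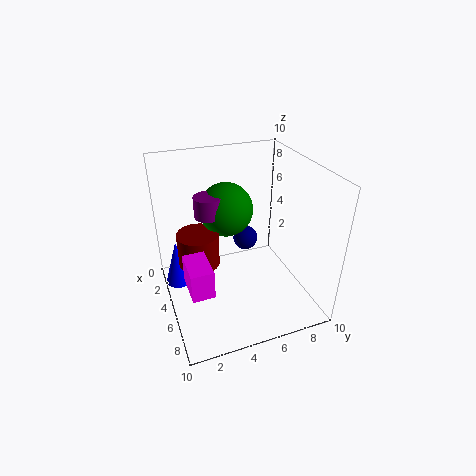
cx_1 = 3
cy_1 = 3.5
cz_1 = 6
r_1 = 1
cx_2 = 3.5
cy_2 = 2.5
cz_2 = 2.5
r_2 = 1.5
cx_3 = 1.5
cz_3 = 2.5
r_3 = 1
cx_4 = 2.5
cy_4 = 5
cz_4 = 6
cx_5 = 2.5
cy_5 = 1
cz_5 = 0.5
r_5 = 1
cx_6 = 5
cy_6 = 1
cz_6 = 2.5
w_6 = 2.5
h_6 = 2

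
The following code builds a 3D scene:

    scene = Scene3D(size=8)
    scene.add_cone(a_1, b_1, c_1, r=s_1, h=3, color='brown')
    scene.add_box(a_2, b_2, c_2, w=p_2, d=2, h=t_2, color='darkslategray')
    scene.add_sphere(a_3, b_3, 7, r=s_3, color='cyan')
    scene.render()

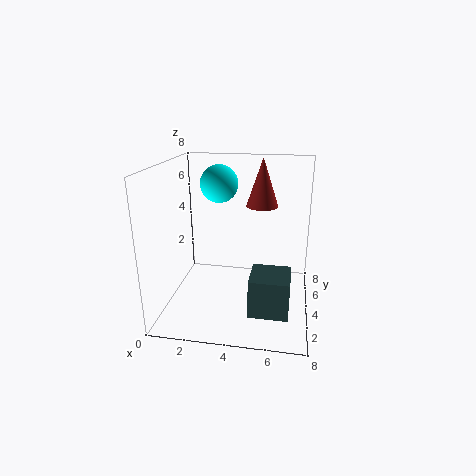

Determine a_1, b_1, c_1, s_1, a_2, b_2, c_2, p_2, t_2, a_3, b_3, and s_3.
a_1 = 5
b_1 = 7
c_1 = 5
s_1 = 1
a_2 = 5
b_2 = 1
c_2 = 1
p_2 = 2
t_2 = 2
a_3 = 3
b_3 = 4
s_3 = 1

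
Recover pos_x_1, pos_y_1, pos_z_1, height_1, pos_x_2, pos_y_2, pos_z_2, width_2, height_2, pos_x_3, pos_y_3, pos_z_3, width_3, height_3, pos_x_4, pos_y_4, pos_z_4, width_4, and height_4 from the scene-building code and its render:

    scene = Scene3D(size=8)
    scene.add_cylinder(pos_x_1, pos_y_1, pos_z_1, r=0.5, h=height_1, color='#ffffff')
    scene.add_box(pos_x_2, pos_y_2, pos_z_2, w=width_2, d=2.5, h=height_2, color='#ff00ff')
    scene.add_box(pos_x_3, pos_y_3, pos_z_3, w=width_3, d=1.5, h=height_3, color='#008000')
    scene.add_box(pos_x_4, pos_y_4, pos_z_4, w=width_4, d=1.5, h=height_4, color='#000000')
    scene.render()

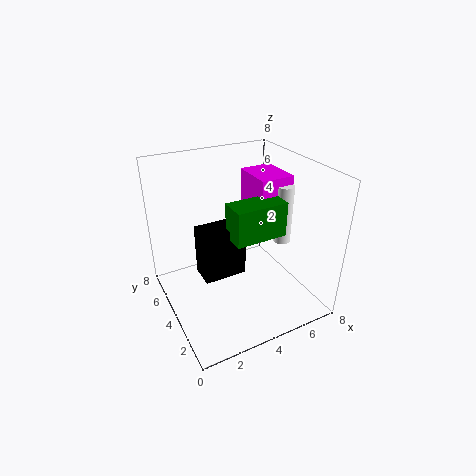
pos_x_1 = 7; pos_y_1 = 4; pos_z_1 = 3; height_1 = 3.5; pos_x_2 = 5.5; pos_y_2 = 4; pos_z_2 = 4.5; width_2 = 2; height_2 = 2.5; pos_x_3 = 3.5; pos_y_3 = 3; pos_z_3 = 4; width_3 = 3; height_3 = 2; pos_x_4 = 2; pos_y_4 = 4; pos_z_4 = 1.5; width_4 = 2.5; height_4 = 3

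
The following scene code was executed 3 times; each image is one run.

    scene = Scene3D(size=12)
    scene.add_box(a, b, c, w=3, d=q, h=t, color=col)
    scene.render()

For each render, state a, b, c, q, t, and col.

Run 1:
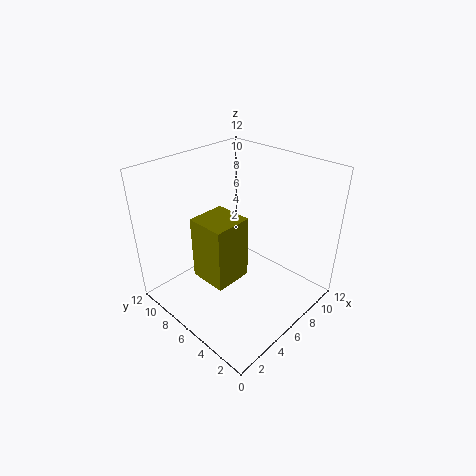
a = 2
b = 4
c = 4
q = 3
t = 5
col = 'olive'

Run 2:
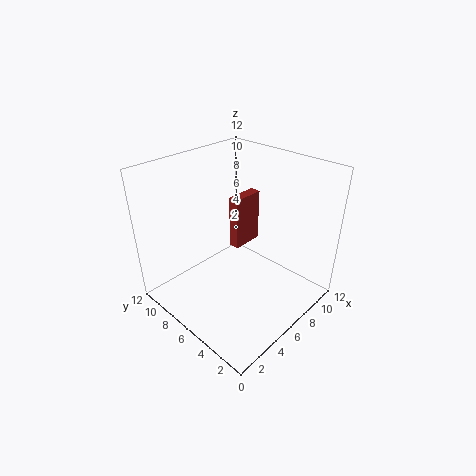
a = 8
b = 8
c = 3
q = 1
t = 5
col = 'brown'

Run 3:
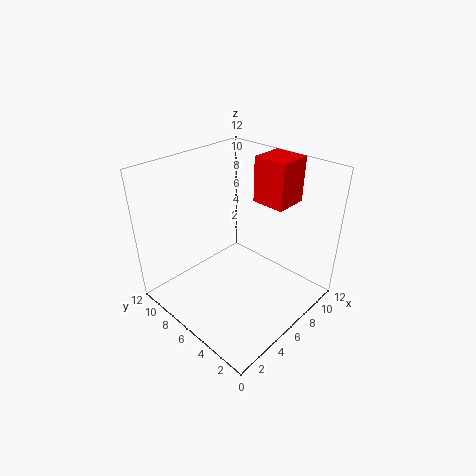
a = 9
b = 4
c = 8
q = 3
t = 4
col = 'red'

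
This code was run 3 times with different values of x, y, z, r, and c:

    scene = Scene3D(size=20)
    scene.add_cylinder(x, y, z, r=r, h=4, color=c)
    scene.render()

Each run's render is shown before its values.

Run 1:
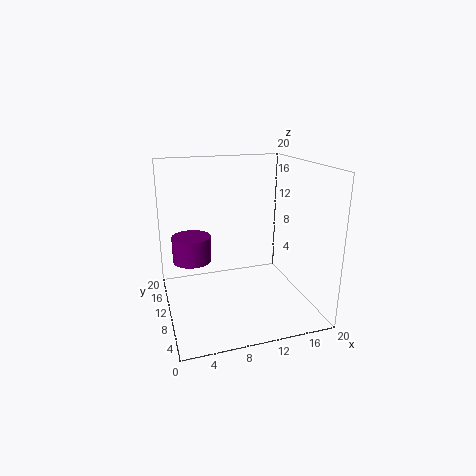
x = 4.5; y = 16.5; z = 4.5; r = 3; c = 'purple'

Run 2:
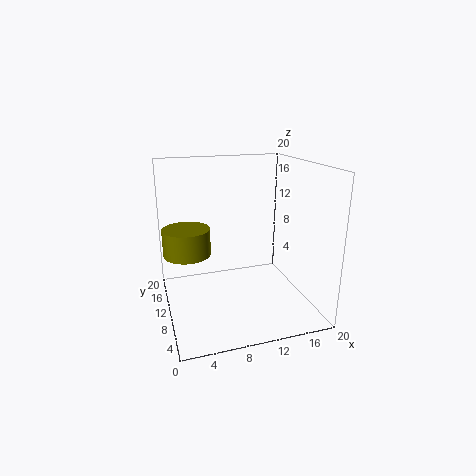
x = 3.5; y = 14.5; z = 6.5; r = 3.5; c = 'olive'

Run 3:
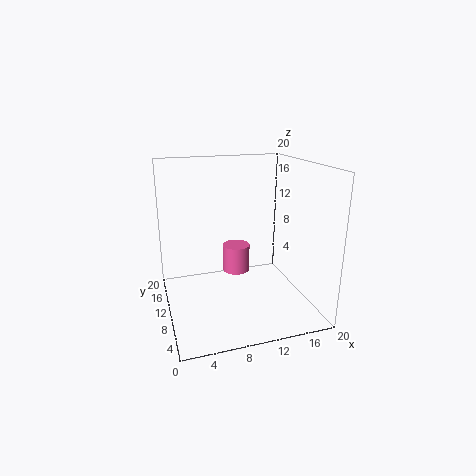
x = 10.5; y = 12.5; z = 4; r = 2; c = 'hotpink'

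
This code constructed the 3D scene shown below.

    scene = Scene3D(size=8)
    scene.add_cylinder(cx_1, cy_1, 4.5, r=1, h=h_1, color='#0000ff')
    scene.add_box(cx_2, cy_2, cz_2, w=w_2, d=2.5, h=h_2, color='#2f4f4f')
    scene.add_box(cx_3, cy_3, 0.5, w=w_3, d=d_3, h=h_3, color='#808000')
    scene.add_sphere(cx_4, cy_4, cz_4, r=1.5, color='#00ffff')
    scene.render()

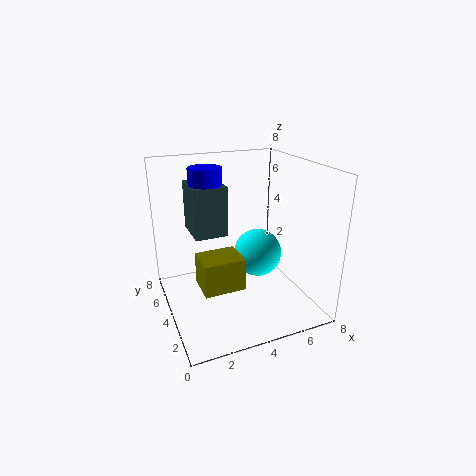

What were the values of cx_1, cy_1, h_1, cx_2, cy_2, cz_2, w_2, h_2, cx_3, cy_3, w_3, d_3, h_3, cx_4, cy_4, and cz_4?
cx_1 = 3; cy_1 = 6.5; h_1 = 3; cx_2 = 2; cy_2 = 5.5; cz_2 = 3.5; w_2 = 2; h_2 = 3; cx_3 = 2; cy_3 = 4; w_3 = 2.5; d_3 = 2; h_3 = 2; cx_4 = 6; cy_4 = 5.5; cz_4 = 2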